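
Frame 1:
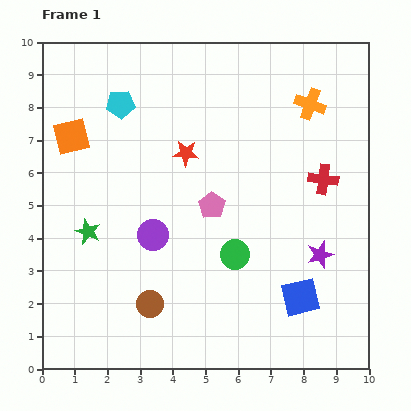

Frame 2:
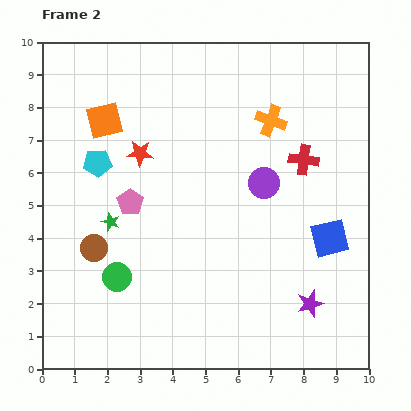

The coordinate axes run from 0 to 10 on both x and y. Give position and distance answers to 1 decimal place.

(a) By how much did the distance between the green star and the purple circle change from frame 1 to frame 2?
+2.9

Distance in frame 1: 2.0. Distance in frame 2: 4.9.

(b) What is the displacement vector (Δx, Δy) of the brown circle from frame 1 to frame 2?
(-1.7, 1.7)

The brown circle was at (3.3, 2.0) in frame 1 and (1.6, 3.7) in frame 2.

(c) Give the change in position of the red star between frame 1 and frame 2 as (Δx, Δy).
(-1.4, 0.0)

The red star was at (4.4, 6.6) in frame 1 and (3.0, 6.6) in frame 2.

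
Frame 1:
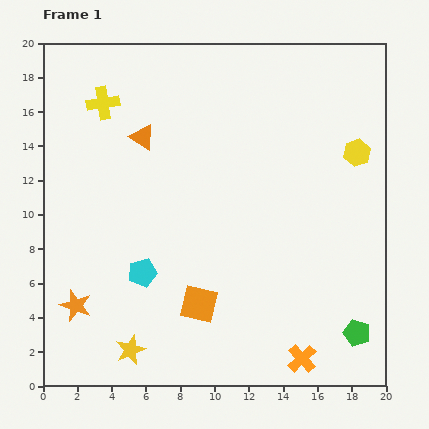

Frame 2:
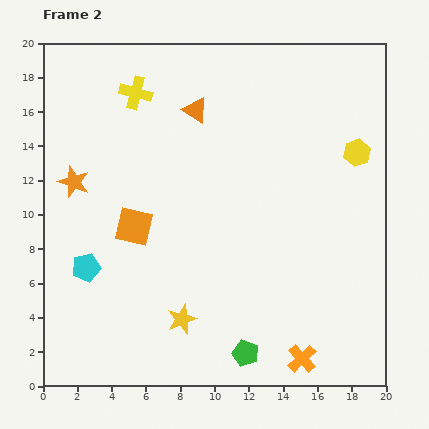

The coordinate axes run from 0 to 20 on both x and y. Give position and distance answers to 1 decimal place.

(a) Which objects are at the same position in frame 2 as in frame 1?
the yellow hexagon, the orange cross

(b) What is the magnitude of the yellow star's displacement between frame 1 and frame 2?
3.5

The yellow star moved from (5.1, 2.1) to (8.1, 3.9), a distance of √(3.0² + 1.8²) ≈ 3.5.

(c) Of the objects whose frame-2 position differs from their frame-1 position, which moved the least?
the yellow cross

(moved 2.0)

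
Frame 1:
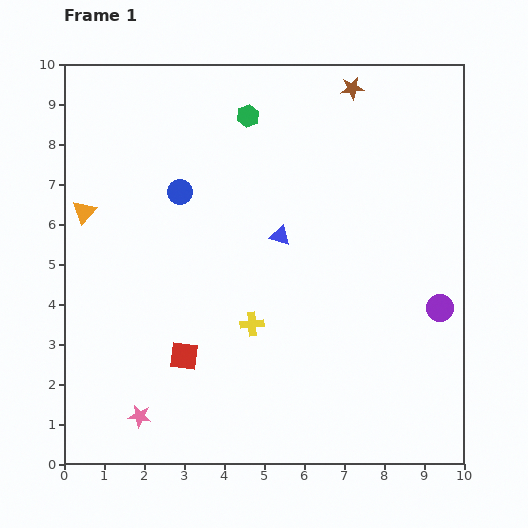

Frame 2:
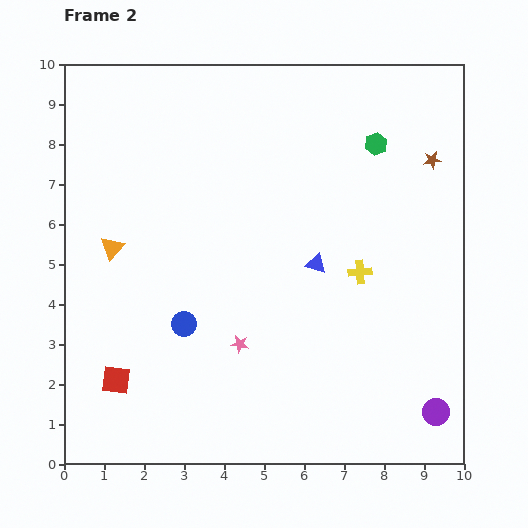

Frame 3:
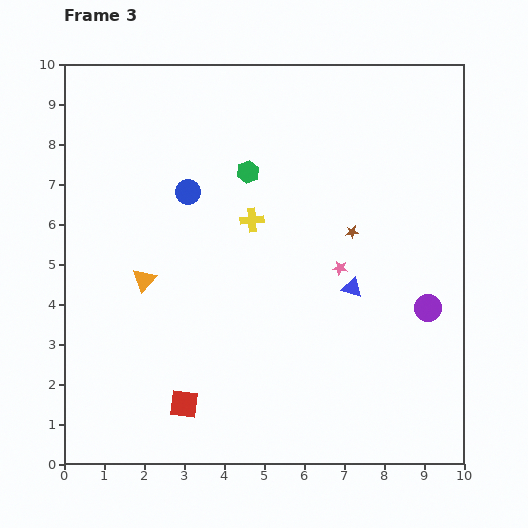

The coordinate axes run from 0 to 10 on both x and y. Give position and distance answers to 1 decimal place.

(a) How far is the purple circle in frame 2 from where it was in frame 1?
2.6

The purple circle moved from (9.4, 3.9) to (9.3, 1.3), a distance of √(0.1² + 2.6²) ≈ 2.6.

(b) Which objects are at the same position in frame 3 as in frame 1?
none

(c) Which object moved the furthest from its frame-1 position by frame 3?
the pink star

(moved 6.2; next 3.6)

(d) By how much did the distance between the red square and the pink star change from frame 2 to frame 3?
+2.0

Distance in frame 2: 3.2. Distance in frame 3: 5.2.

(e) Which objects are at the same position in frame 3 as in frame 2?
none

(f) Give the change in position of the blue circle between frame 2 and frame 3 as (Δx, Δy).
(0.1, 3.3)

The blue circle was at (3.0, 3.5) in frame 2 and (3.1, 6.8) in frame 3.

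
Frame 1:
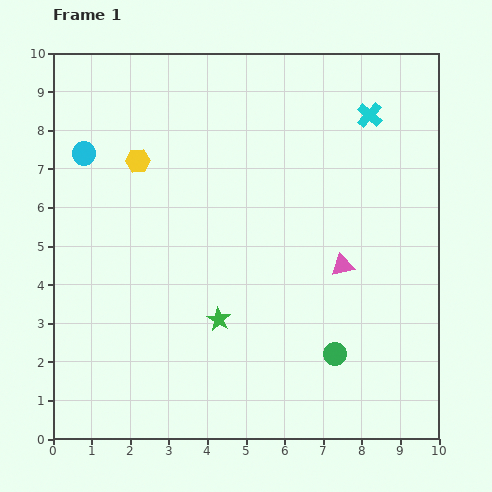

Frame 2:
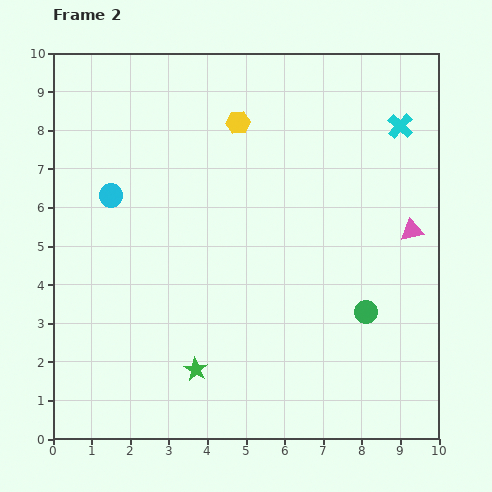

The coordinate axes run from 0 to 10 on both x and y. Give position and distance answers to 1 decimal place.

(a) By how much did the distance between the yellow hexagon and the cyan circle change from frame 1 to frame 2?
+2.4

Distance in frame 1: 1.4. Distance in frame 2: 3.8.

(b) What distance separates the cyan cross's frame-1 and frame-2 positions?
0.9

The cyan cross moved from (8.2, 8.4) to (9.0, 8.1), a distance of √(0.8² + 0.3²) ≈ 0.9.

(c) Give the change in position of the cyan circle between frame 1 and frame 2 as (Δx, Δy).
(0.7, -1.1)

The cyan circle was at (0.8, 7.4) in frame 1 and (1.5, 6.3) in frame 2.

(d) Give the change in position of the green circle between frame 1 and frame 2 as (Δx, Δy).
(0.8, 1.1)

The green circle was at (7.3, 2.2) in frame 1 and (8.1, 3.3) in frame 2.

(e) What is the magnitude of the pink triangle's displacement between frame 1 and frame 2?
2.0

The pink triangle moved from (7.5, 4.5) to (9.3, 5.4), a distance of √(1.8² + 0.9²) ≈ 2.0.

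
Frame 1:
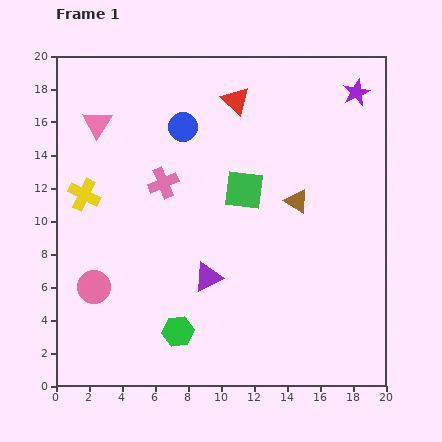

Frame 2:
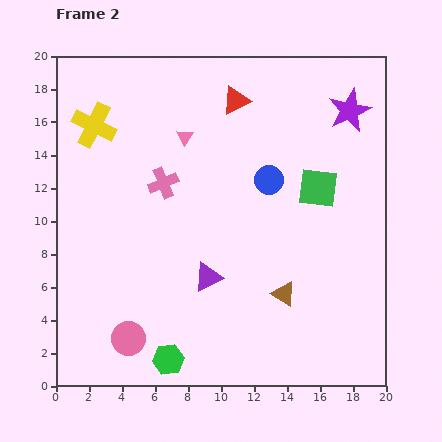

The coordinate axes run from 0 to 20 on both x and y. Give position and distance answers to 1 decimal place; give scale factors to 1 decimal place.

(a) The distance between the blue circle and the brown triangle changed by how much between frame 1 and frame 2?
-1.2

Distance in frame 1: 8.2. Distance in frame 2: 7.0.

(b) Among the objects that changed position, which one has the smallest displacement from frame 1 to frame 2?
the purple star

(moved 1.2)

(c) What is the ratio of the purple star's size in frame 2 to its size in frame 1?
1.6×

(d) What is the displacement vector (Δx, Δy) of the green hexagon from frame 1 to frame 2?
(-0.6, -1.7)

The green hexagon was at (7.4, 3.3) in frame 1 and (6.8, 1.6) in frame 2.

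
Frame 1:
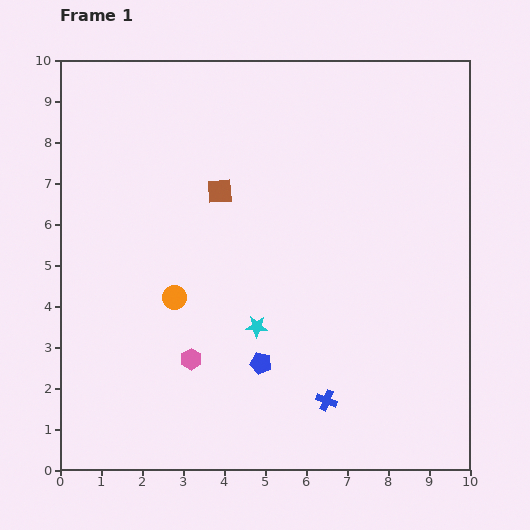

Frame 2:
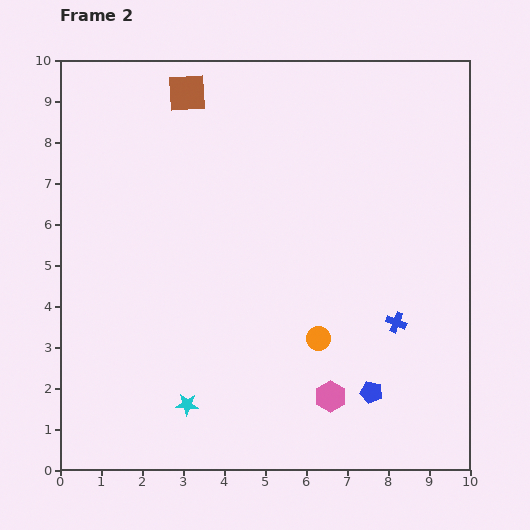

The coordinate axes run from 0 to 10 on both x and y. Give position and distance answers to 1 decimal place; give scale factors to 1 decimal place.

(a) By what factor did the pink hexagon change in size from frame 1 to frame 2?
1.4×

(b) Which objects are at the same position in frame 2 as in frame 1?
none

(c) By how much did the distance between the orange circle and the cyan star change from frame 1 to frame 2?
+1.5

Distance in frame 1: 2.1. Distance in frame 2: 3.6.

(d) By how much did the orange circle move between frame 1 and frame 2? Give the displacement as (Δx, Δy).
(3.5, -1.0)

The orange circle was at (2.8, 4.2) in frame 1 and (6.3, 3.2) in frame 2.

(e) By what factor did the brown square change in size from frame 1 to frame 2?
1.6×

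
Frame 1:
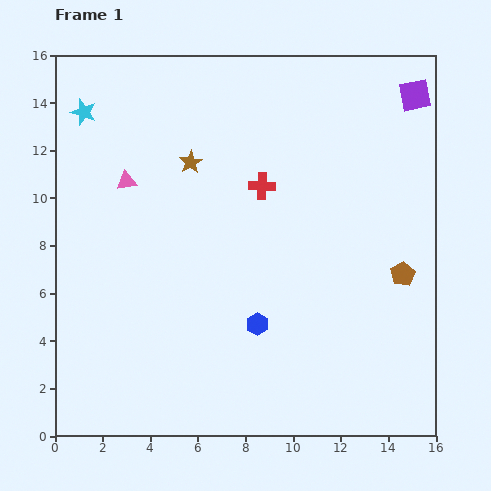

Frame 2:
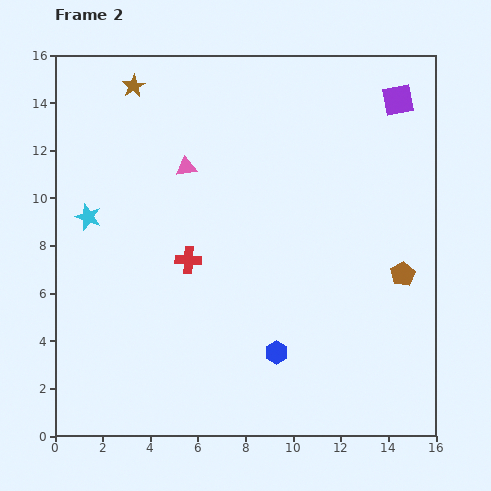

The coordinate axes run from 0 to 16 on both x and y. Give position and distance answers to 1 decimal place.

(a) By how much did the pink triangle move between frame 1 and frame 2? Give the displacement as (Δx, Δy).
(2.5, 0.6)

The pink triangle was at (3.0, 10.7) in frame 1 and (5.5, 11.3) in frame 2.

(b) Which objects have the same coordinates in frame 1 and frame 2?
the brown pentagon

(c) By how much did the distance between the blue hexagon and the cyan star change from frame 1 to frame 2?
-1.8

Distance in frame 1: 11.5. Distance in frame 2: 9.7.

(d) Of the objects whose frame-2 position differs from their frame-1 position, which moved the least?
the purple square

(moved 0.7)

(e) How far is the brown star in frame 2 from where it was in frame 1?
4.0

The brown star moved from (5.7, 11.5) to (3.3, 14.7), a distance of √(2.4² + 3.2²) ≈ 4.0.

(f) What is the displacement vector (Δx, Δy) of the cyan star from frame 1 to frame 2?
(0.2, -4.4)

The cyan star was at (1.2, 13.6) in frame 1 and (1.4, 9.2) in frame 2.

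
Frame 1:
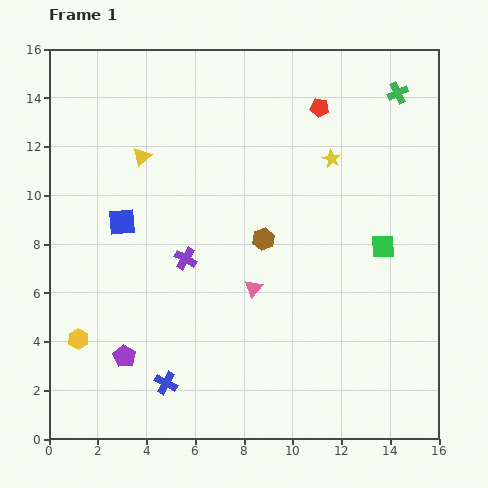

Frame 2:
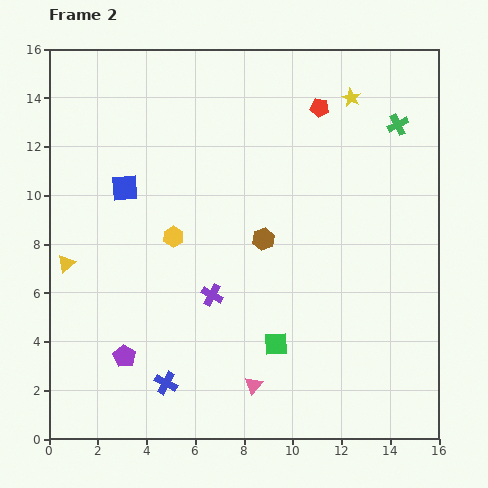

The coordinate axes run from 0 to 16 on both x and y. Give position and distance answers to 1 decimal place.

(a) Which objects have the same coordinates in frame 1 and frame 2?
the purple pentagon, the red pentagon, the blue cross, the brown hexagon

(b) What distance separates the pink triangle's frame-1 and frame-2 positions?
4.0

The pink triangle moved from (8.4, 6.2) to (8.4, 2.2), a distance of √(0.0² + 4.0²) ≈ 4.0.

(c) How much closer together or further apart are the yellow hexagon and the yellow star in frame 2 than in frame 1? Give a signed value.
-3.5

Distance in frame 1: 12.8. Distance in frame 2: 9.3.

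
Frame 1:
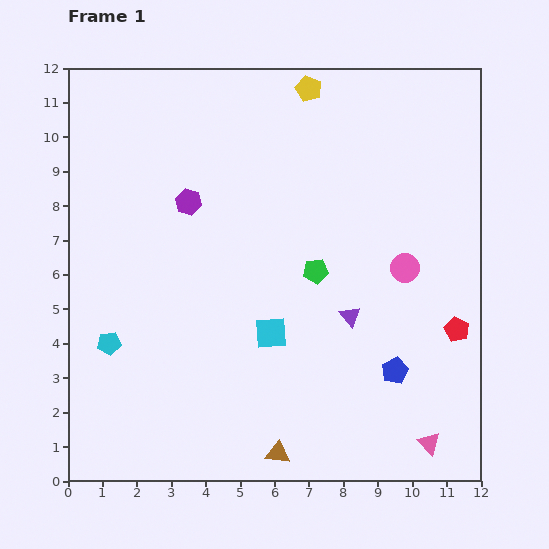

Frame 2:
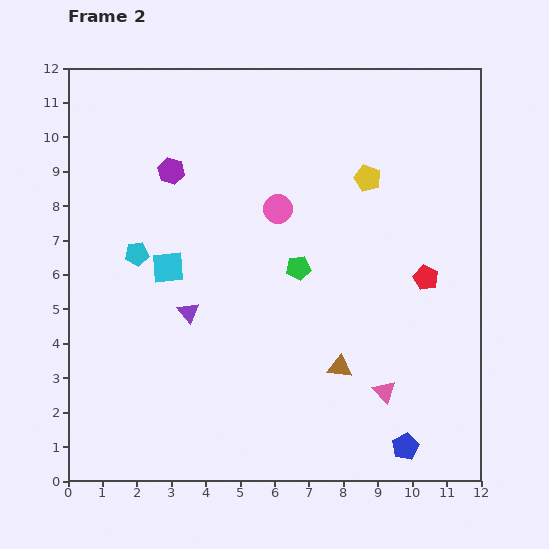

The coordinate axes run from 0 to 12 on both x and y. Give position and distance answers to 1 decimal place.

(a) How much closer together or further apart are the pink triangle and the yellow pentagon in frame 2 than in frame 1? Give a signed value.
-4.7

Distance in frame 1: 10.9. Distance in frame 2: 6.2.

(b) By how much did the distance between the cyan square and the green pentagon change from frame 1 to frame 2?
+1.6

Distance in frame 1: 2.2. Distance in frame 2: 3.8.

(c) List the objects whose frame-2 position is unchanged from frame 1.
none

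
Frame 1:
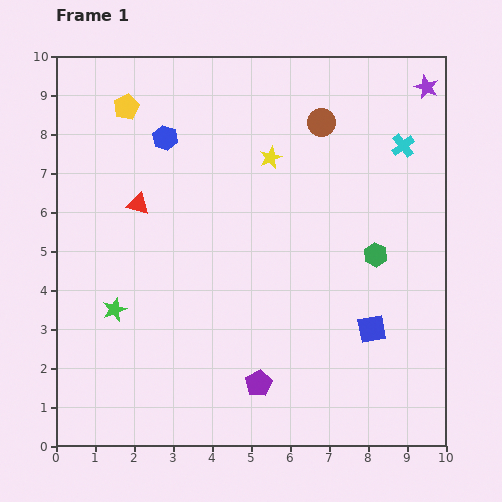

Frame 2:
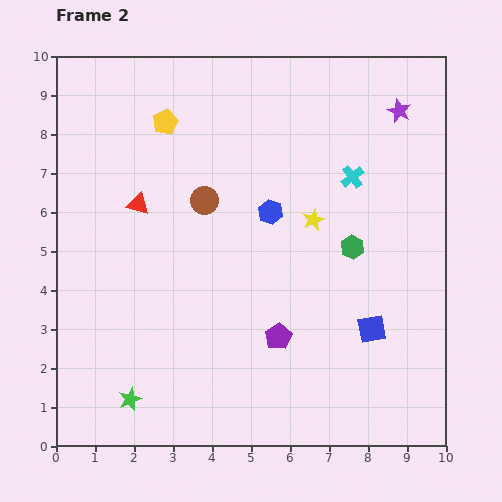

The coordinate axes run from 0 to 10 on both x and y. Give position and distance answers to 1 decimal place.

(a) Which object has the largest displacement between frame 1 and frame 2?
the brown circle

(moved 3.6; next 3.3)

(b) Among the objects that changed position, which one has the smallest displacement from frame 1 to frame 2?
the green hexagon

(moved 0.6)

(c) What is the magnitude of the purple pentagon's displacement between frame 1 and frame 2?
1.3

The purple pentagon moved from (5.2, 1.6) to (5.7, 2.8), a distance of √(0.5² + 1.2²) ≈ 1.3.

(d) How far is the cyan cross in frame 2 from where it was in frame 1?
1.5

The cyan cross moved from (8.9, 7.7) to (7.6, 6.9), a distance of √(1.3² + 0.8²) ≈ 1.5.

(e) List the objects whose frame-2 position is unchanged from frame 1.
the blue square, the red triangle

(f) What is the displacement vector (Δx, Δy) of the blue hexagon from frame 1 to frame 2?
(2.7, -1.9)

The blue hexagon was at (2.8, 7.9) in frame 1 and (5.5, 6.0) in frame 2.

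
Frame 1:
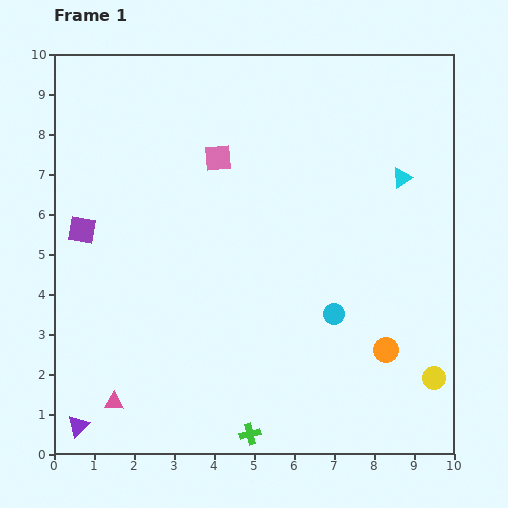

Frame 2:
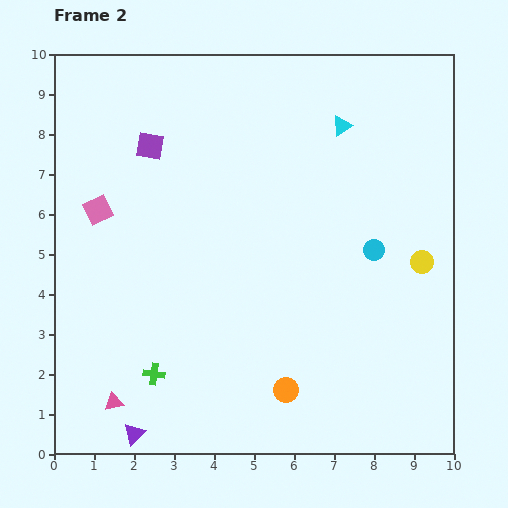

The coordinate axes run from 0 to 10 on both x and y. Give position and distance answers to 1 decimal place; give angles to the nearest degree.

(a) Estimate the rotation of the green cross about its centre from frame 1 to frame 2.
20° clockwise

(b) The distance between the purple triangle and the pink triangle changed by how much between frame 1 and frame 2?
-0.2

Distance in frame 1: 1.1. Distance in frame 2: 0.9.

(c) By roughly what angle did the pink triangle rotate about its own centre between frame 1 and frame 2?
16° counter-clockwise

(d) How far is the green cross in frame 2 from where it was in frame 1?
2.8

The green cross moved from (4.9, 0.5) to (2.5, 2.0), a distance of √(2.4² + 1.5²) ≈ 2.8.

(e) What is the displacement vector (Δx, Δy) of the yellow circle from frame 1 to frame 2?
(-0.3, 2.9)

The yellow circle was at (9.5, 1.9) in frame 1 and (9.2, 4.8) in frame 2.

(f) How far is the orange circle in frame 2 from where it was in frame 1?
2.7

The orange circle moved from (8.3, 2.6) to (5.8, 1.6), a distance of √(2.5² + 1.0²) ≈ 2.7.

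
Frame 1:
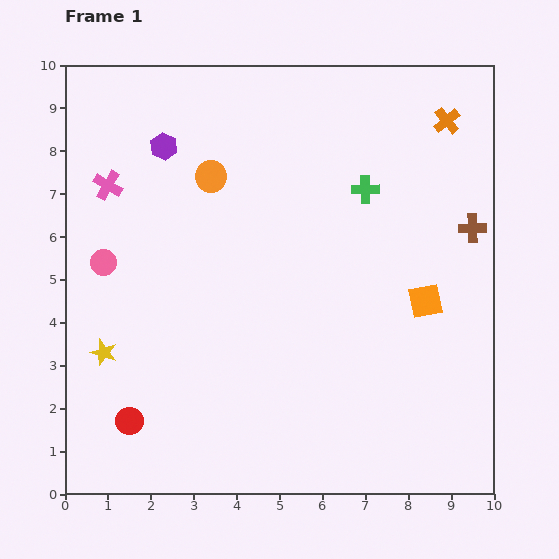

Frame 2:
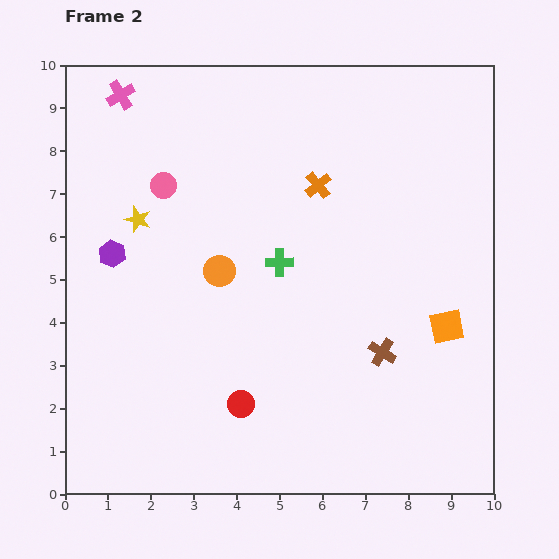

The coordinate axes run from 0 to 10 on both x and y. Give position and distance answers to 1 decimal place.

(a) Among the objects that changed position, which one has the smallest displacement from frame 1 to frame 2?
the orange square

(moved 0.8)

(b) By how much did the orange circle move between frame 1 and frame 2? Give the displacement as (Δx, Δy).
(0.2, -2.2)

The orange circle was at (3.4, 7.4) in frame 1 and (3.6, 5.2) in frame 2.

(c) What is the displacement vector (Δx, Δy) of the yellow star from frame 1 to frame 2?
(0.8, 3.1)

The yellow star was at (0.9, 3.3) in frame 1 and (1.7, 6.4) in frame 2.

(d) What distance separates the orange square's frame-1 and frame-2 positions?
0.8

The orange square moved from (8.4, 4.5) to (8.9, 3.9), a distance of √(0.5² + 0.6²) ≈ 0.8.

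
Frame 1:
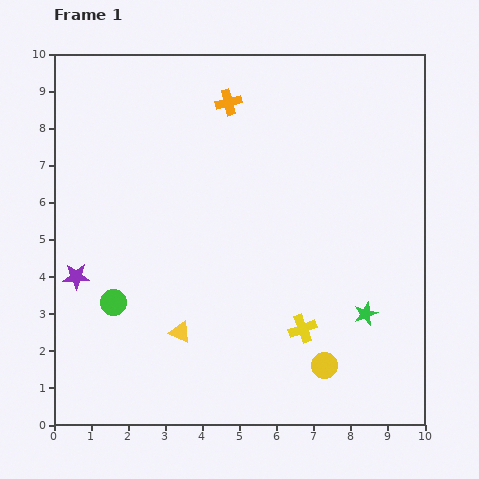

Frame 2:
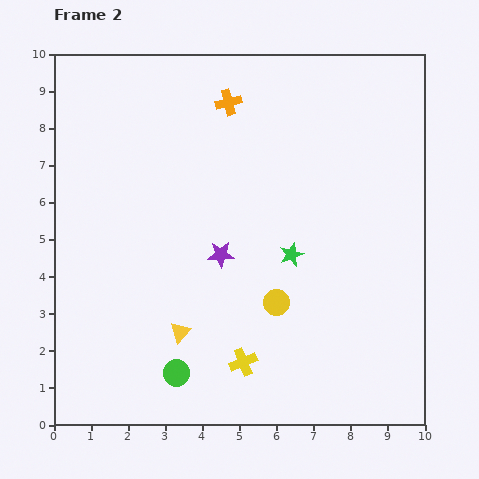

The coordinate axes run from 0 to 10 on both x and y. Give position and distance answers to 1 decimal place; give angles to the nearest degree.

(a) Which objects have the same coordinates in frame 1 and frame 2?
the orange cross, the yellow triangle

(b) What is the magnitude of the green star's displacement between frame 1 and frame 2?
2.6

The green star moved from (8.4, 3.0) to (6.4, 4.6), a distance of √(2.0² + 1.6²) ≈ 2.6.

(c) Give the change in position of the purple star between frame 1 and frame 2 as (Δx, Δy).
(3.9, 0.6)

The purple star was at (0.6, 4.0) in frame 1 and (4.5, 4.6) in frame 2.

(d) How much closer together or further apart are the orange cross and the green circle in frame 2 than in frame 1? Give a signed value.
+1.2

Distance in frame 1: 6.2. Distance in frame 2: 7.4.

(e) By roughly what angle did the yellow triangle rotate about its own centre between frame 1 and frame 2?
48° clockwise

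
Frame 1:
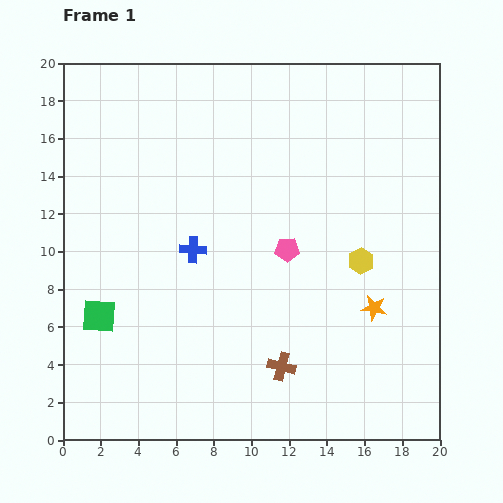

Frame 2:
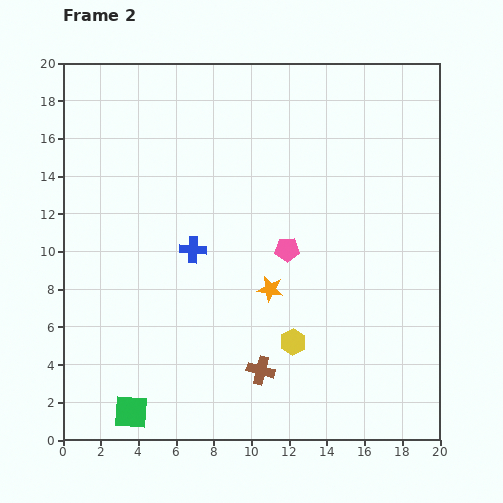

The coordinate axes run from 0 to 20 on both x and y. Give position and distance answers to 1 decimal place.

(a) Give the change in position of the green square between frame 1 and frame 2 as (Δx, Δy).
(1.7, -5.1)

The green square was at (1.9, 6.6) in frame 1 and (3.6, 1.5) in frame 2.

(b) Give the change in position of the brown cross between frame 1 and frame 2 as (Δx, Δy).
(-1.1, -0.2)

The brown cross was at (11.6, 3.9) in frame 1 and (10.5, 3.7) in frame 2.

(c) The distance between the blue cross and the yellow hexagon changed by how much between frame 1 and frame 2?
-1.7

Distance in frame 1: 8.9. Distance in frame 2: 7.2.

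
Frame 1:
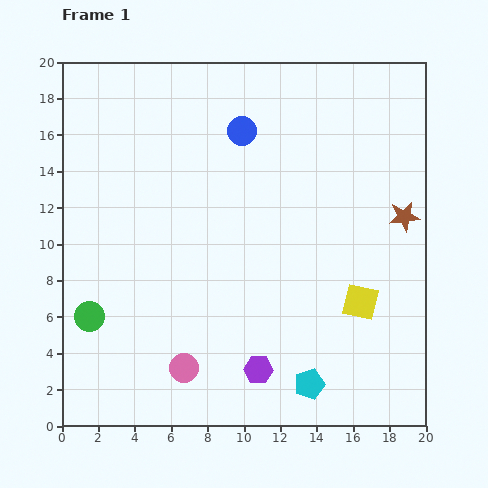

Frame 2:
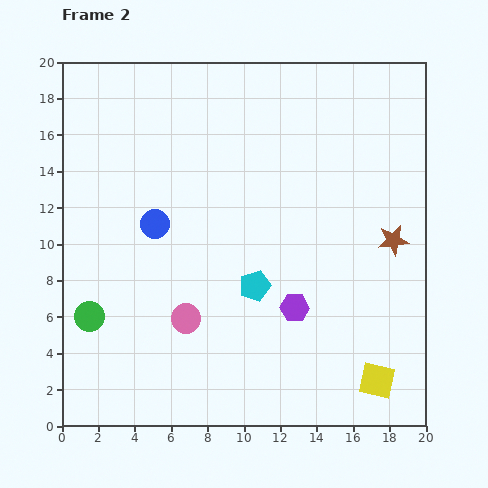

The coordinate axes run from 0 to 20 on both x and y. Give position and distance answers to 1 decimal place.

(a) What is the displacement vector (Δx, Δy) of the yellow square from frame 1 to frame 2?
(0.9, -4.3)

The yellow square was at (16.4, 6.8) in frame 1 and (17.3, 2.5) in frame 2.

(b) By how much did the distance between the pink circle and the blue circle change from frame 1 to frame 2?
-7.9

Distance in frame 1: 13.4. Distance in frame 2: 5.5.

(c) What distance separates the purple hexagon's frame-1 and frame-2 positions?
3.9

The purple hexagon moved from (10.8, 3.1) to (12.8, 6.5), a distance of √(2.0² + 3.4²) ≈ 3.9.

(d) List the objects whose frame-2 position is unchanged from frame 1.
the green circle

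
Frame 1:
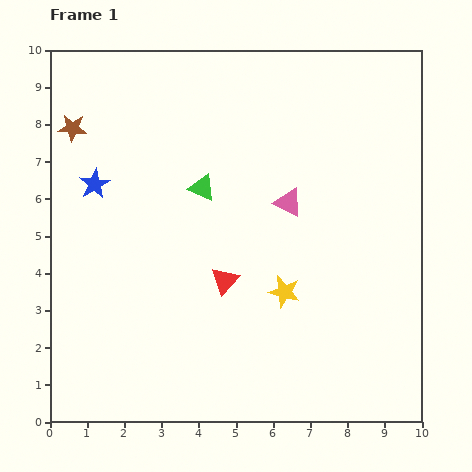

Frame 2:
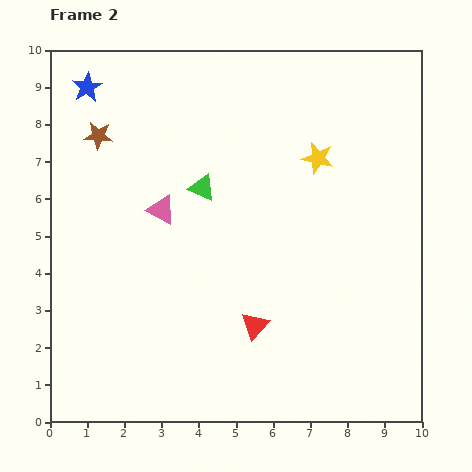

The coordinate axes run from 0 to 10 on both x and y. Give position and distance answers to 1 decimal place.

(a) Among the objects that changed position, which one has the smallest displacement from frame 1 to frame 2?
the brown star

(moved 0.7)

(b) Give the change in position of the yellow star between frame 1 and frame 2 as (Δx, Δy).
(0.9, 3.6)

The yellow star was at (6.3, 3.5) in frame 1 and (7.2, 7.1) in frame 2.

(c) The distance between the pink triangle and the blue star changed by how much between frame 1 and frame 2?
-1.3

Distance in frame 1: 5.2. Distance in frame 2: 3.9.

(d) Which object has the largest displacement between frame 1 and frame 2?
the yellow star

(moved 3.7; next 3.4)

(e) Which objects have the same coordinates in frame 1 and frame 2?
the green triangle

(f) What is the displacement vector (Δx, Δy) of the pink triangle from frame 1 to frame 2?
(-3.4, -0.2)

The pink triangle was at (6.4, 5.9) in frame 1 and (3.0, 5.7) in frame 2.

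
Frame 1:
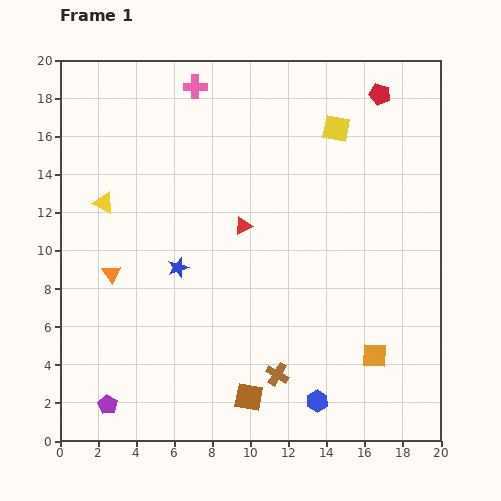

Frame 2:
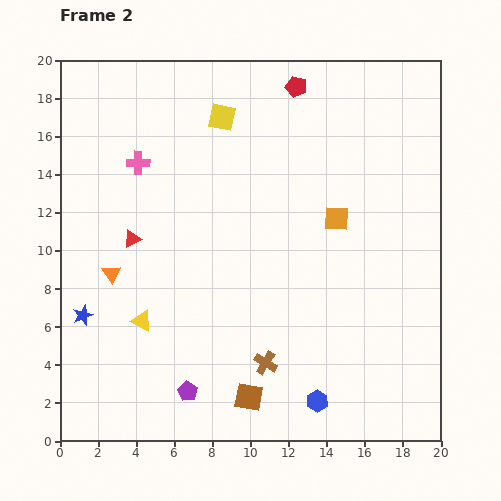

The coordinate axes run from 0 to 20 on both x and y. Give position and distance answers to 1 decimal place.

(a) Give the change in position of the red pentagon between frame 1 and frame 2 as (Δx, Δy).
(-4.4, 0.4)

The red pentagon was at (16.8, 18.2) in frame 1 and (12.4, 18.6) in frame 2.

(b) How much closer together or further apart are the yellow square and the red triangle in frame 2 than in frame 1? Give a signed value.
+0.8

Distance in frame 1: 7.1. Distance in frame 2: 7.9.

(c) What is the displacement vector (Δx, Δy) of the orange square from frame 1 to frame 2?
(-2.0, 7.2)

The orange square was at (16.5, 4.5) in frame 1 and (14.5, 11.7) in frame 2.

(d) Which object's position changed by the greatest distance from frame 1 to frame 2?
the orange square

(moved 7.5; next 6.5)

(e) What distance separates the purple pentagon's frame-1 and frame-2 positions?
4.3

The purple pentagon moved from (2.5, 1.9) to (6.7, 2.6), a distance of √(4.2² + 0.7²) ≈ 4.3.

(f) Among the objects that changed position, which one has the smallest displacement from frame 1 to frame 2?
the brown cross

(moved 0.8)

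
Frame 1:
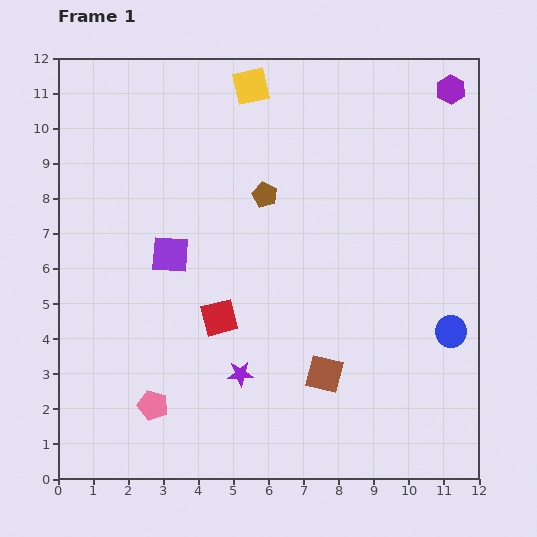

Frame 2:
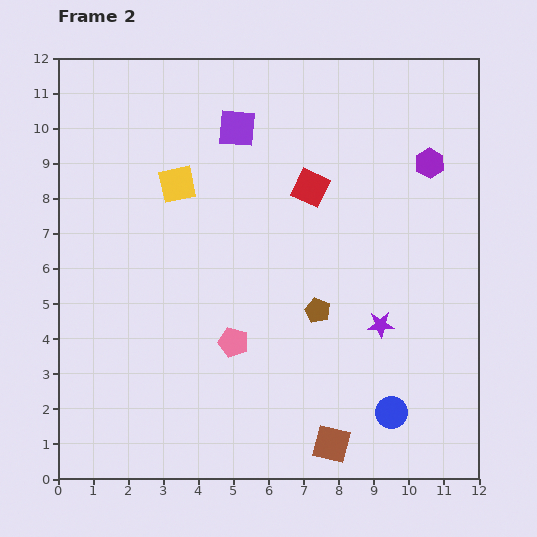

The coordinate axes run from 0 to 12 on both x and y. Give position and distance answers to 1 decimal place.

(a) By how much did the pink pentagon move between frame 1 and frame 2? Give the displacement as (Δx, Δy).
(2.3, 1.8)

The pink pentagon was at (2.7, 2.1) in frame 1 and (5.0, 3.9) in frame 2.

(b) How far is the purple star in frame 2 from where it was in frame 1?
4.2

The purple star moved from (5.2, 3.0) to (9.2, 4.4), a distance of √(4.0² + 1.4²) ≈ 4.2.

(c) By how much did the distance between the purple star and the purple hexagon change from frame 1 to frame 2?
-5.3

Distance in frame 1: 10.1. Distance in frame 2: 4.8.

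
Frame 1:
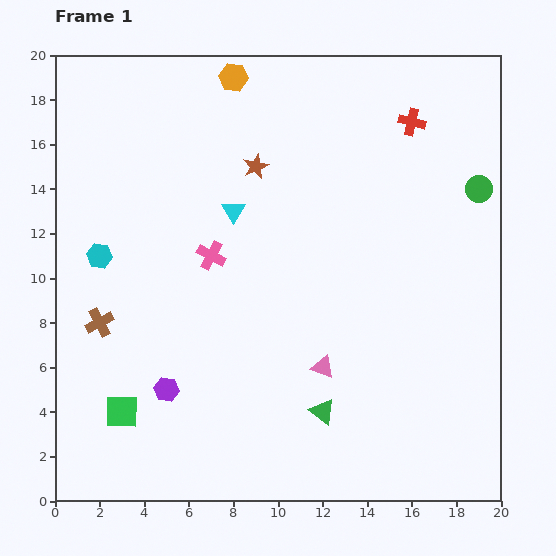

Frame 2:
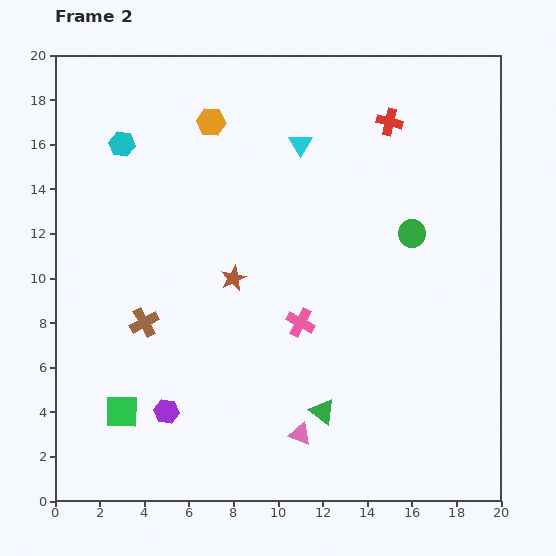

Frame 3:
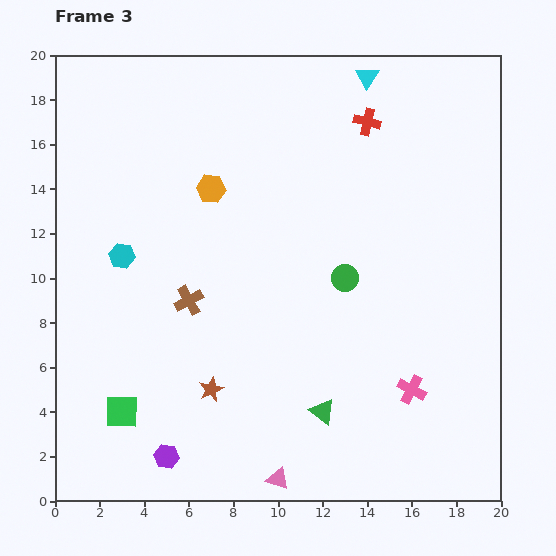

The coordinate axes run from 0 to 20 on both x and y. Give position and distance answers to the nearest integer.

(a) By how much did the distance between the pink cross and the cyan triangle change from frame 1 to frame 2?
+6

Distance in frame 1: 2. Distance in frame 2: 8.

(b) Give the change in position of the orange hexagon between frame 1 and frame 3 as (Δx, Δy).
(-1, -5)

The orange hexagon was at (8, 19) in frame 1 and (7, 14) in frame 3.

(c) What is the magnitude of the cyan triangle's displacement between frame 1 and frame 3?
8

The cyan triangle moved from (8, 13) to (14, 19), a distance of √(6² + 6²) ≈ 8.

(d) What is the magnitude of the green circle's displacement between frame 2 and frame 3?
4

The green circle moved from (16, 12) to (13, 10), a distance of √(3² + 2²) ≈ 4.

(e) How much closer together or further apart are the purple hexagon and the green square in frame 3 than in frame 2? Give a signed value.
+1

Distance in frame 2: 2. Distance in frame 3: 3.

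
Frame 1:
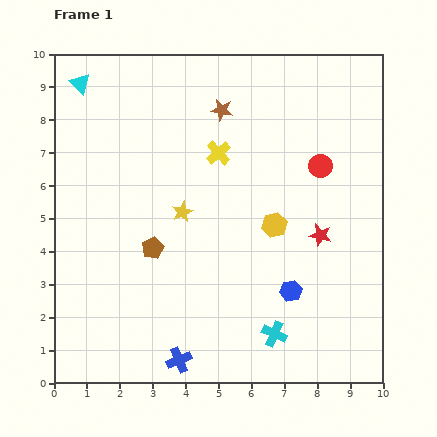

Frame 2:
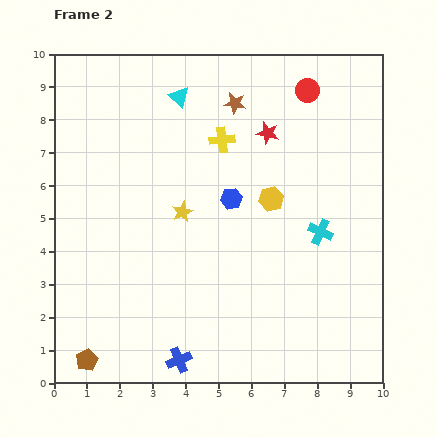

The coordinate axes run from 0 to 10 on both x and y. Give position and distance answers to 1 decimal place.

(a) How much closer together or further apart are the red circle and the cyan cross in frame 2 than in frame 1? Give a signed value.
-1.0

Distance in frame 1: 5.3. Distance in frame 2: 4.3.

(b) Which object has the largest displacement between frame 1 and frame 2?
the brown pentagon

(moved 3.9; next 3.5)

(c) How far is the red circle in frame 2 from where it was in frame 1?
2.3

The red circle moved from (8.1, 6.6) to (7.7, 8.9), a distance of √(0.4² + 2.3²) ≈ 2.3.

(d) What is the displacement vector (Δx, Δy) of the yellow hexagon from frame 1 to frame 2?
(-0.1, 0.8)

The yellow hexagon was at (6.7, 4.8) in frame 1 and (6.6, 5.6) in frame 2.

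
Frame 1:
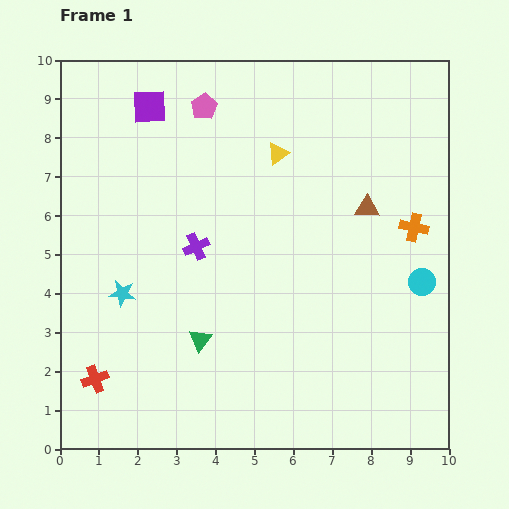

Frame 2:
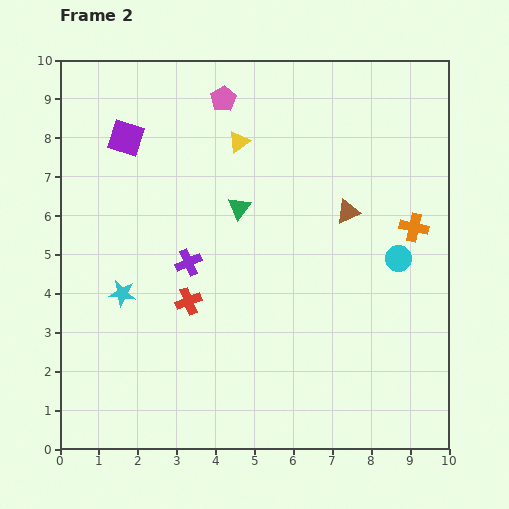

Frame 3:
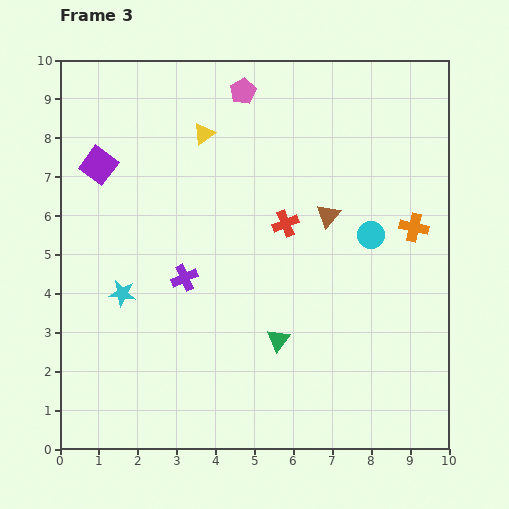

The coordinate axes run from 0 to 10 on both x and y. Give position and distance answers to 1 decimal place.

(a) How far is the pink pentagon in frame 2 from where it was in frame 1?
0.5

The pink pentagon moved from (3.7, 8.8) to (4.2, 9.0), a distance of √(0.5² + 0.2²) ≈ 0.5.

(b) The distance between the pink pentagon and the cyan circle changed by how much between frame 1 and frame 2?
-1.1

Distance in frame 1: 7.2. Distance in frame 2: 6.1.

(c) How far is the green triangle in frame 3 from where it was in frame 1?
2.0

The green triangle moved from (3.6, 2.8) to (5.6, 2.8), a distance of √(2.0² + 0.0²) ≈ 2.0.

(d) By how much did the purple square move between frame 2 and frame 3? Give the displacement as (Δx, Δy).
(-0.7, -0.7)

The purple square was at (1.7, 8.0) in frame 2 and (1.0, 7.3) in frame 3.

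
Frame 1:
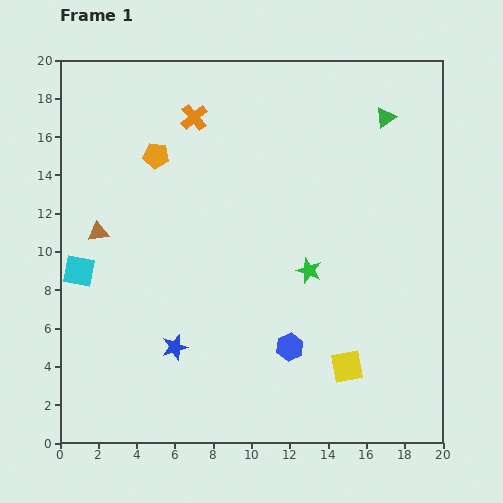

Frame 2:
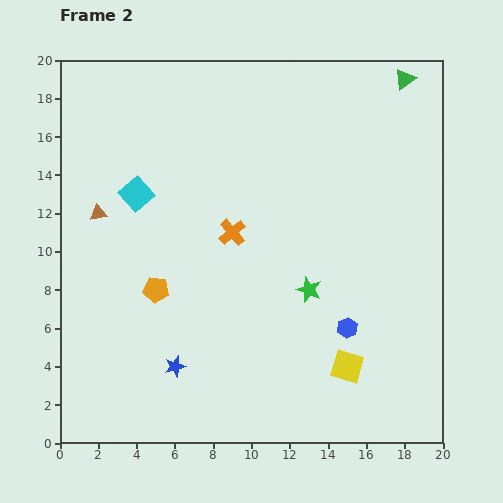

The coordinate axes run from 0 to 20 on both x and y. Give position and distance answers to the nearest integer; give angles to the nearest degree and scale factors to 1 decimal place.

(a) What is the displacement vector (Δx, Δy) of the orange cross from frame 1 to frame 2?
(2, -6)

The orange cross was at (7, 17) in frame 1 and (9, 11) in frame 2.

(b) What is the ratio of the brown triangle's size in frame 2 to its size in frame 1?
0.8×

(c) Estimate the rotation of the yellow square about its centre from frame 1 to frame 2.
28° clockwise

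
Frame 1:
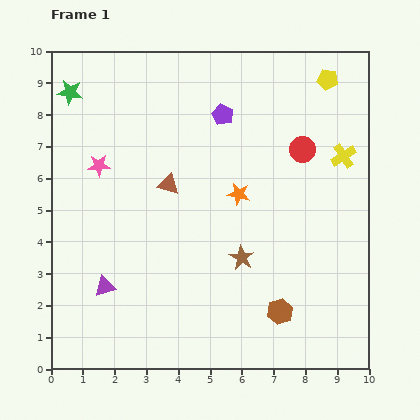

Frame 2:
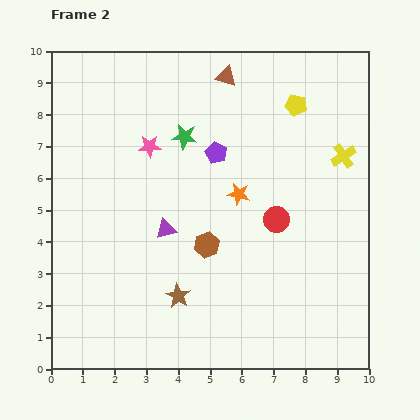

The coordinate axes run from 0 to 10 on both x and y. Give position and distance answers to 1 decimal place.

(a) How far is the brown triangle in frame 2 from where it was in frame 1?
3.8

The brown triangle moved from (3.7, 5.8) to (5.5, 9.2), a distance of √(1.8² + 3.4²) ≈ 3.8.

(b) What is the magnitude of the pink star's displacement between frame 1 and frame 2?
1.7

The pink star moved from (1.5, 6.4) to (3.1, 7.0), a distance of √(1.6² + 0.6²) ≈ 1.7.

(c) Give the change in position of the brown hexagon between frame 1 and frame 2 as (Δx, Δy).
(-2.3, 2.1)

The brown hexagon was at (7.2, 1.8) in frame 1 and (4.9, 3.9) in frame 2.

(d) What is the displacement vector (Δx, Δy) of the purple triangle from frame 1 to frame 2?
(1.9, 1.8)

The purple triangle was at (1.7, 2.6) in frame 1 and (3.6, 4.4) in frame 2.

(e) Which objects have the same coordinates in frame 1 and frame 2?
the orange star, the yellow cross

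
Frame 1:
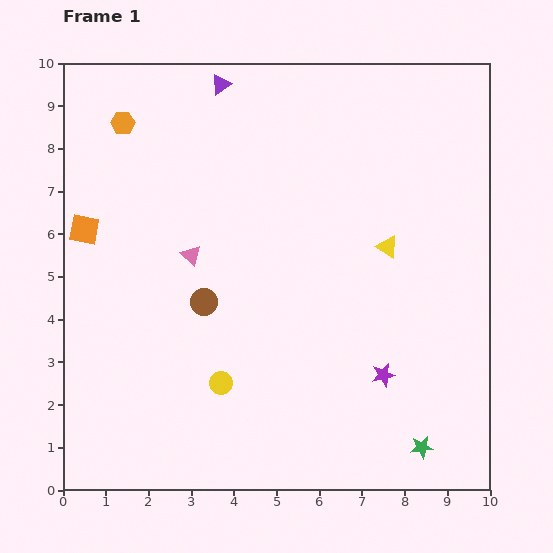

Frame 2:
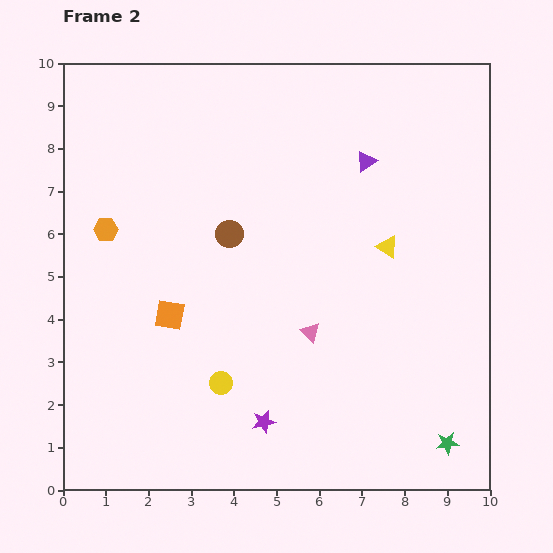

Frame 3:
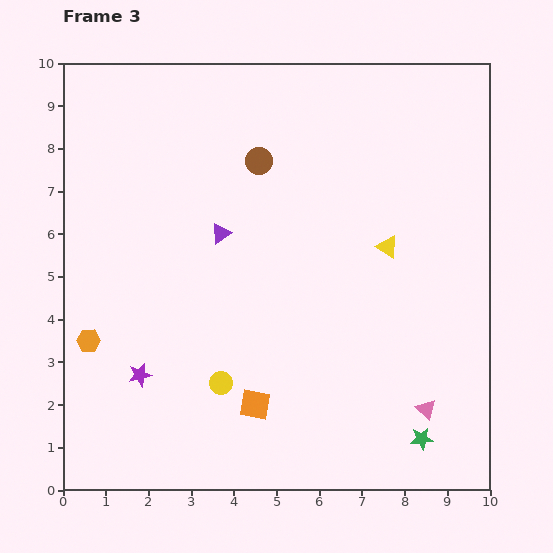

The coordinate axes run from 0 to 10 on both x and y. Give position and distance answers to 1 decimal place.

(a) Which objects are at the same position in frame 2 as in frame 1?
the yellow triangle, the yellow circle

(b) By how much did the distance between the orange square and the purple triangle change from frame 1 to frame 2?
+1.1

Distance in frame 1: 4.7. Distance in frame 2: 5.8.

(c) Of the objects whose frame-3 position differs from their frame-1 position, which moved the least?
the green star

(moved 0.2)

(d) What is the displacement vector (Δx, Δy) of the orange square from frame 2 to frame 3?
(2.0, -2.1)

The orange square was at (2.5, 4.1) in frame 2 and (4.5, 2.0) in frame 3.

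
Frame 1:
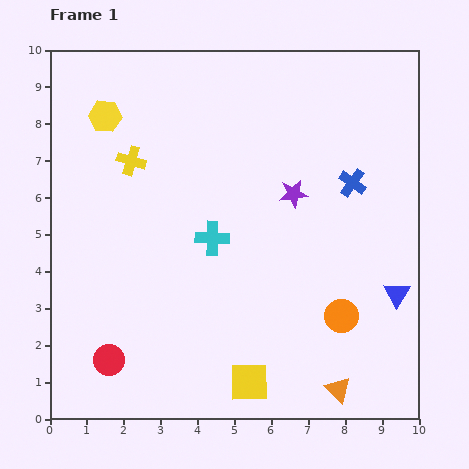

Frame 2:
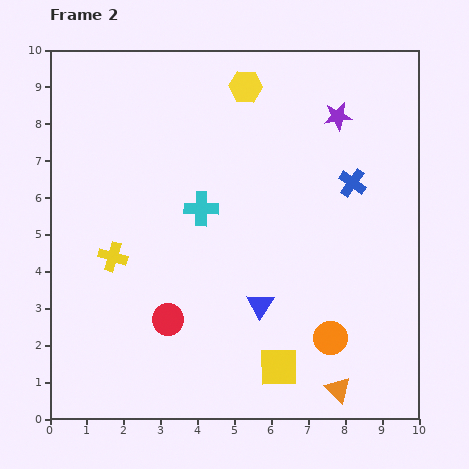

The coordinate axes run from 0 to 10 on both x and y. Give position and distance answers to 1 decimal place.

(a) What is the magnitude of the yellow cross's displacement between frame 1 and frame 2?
2.6

The yellow cross moved from (2.2, 7.0) to (1.7, 4.4), a distance of √(0.5² + 2.6²) ≈ 2.6.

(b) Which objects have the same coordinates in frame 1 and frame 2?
the blue cross, the orange triangle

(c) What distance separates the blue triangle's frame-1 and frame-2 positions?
3.7

The blue triangle moved from (9.4, 3.4) to (5.7, 3.1), a distance of √(3.7² + 0.3²) ≈ 3.7.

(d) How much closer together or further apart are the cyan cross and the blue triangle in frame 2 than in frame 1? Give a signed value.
-2.1

Distance in frame 1: 5.2. Distance in frame 2: 3.1.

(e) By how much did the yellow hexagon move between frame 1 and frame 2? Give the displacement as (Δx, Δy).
(3.8, 0.8)

The yellow hexagon was at (1.5, 8.2) in frame 1 and (5.3, 9.0) in frame 2.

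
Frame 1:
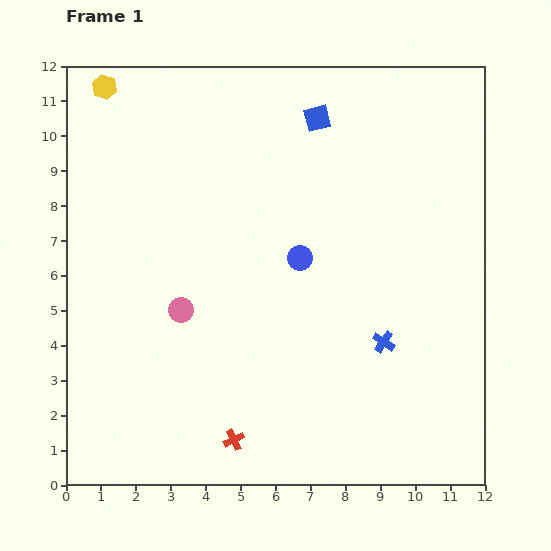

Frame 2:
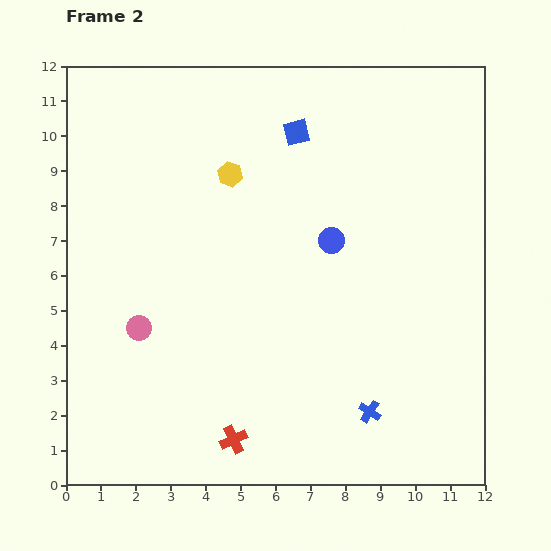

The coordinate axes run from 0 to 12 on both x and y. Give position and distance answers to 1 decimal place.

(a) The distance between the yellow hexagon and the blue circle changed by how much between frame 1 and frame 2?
-3.9

Distance in frame 1: 7.4. Distance in frame 2: 3.5.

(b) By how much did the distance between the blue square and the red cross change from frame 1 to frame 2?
-0.5

Distance in frame 1: 9.5. Distance in frame 2: 9.0.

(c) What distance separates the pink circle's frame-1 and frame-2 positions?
1.3

The pink circle moved from (3.3, 5.0) to (2.1, 4.5), a distance of √(1.2² + 0.5²) ≈ 1.3.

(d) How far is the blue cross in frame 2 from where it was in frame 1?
2.0

The blue cross moved from (9.1, 4.1) to (8.7, 2.1), a distance of √(0.4² + 2.0²) ≈ 2.0.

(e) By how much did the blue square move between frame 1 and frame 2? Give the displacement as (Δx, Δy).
(-0.6, -0.4)

The blue square was at (7.2, 10.5) in frame 1 and (6.6, 10.1) in frame 2.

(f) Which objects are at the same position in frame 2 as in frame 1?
the red cross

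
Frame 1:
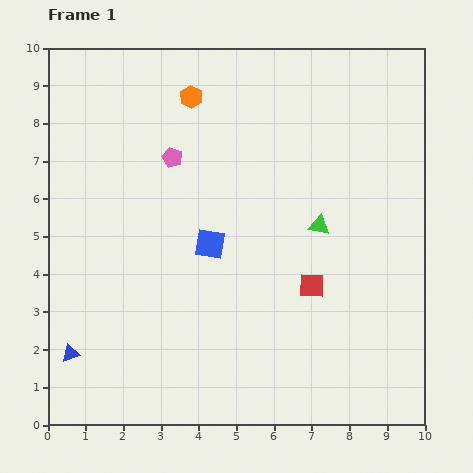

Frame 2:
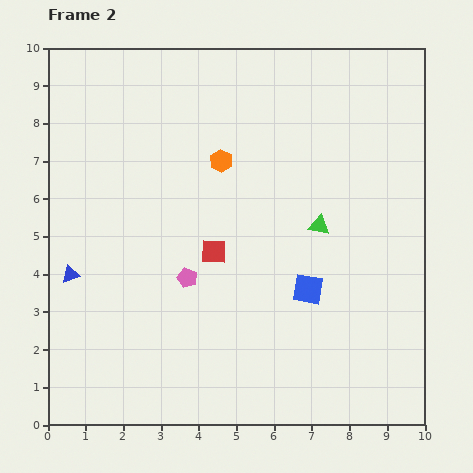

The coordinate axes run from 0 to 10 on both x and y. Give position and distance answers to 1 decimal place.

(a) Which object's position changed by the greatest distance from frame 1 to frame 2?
the pink pentagon

(moved 3.2; next 2.9)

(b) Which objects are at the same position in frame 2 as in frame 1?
the green triangle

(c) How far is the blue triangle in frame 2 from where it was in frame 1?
2.1

The blue triangle moved from (0.6, 1.9) to (0.6, 4.0), a distance of √(0.0² + 2.1²) ≈ 2.1.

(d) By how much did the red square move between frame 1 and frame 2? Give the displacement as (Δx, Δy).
(-2.6, 0.9)

The red square was at (7.0, 3.7) in frame 1 and (4.4, 4.6) in frame 2.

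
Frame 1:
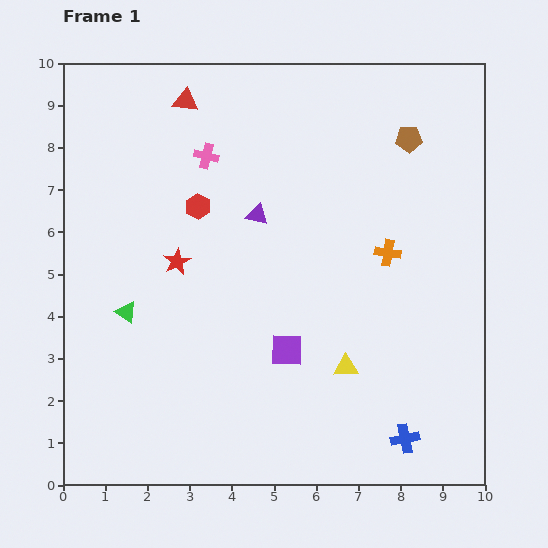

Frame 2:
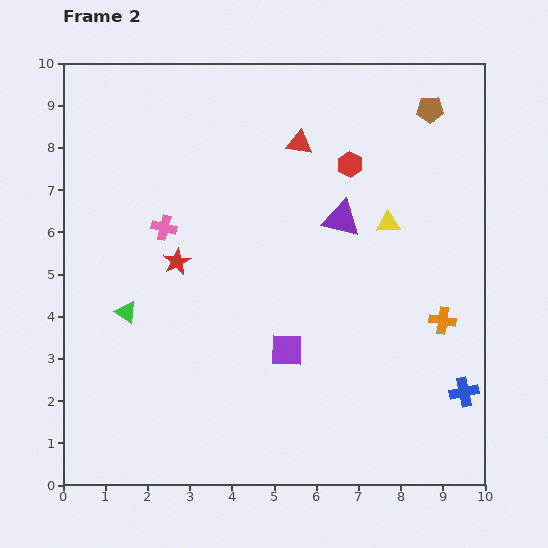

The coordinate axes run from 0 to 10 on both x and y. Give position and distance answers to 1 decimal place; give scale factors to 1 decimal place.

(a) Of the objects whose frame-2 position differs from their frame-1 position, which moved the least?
the brown pentagon

(moved 0.9)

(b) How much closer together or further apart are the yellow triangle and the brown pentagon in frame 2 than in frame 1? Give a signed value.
-2.7

Distance in frame 1: 5.6. Distance in frame 2: 2.9.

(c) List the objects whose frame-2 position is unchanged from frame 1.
the green triangle, the purple square, the red star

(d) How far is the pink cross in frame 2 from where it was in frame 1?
2.0

The pink cross moved from (3.4, 7.8) to (2.4, 6.1), a distance of √(1.0² + 1.7²) ≈ 2.0.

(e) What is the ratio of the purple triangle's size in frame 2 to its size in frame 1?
1.7×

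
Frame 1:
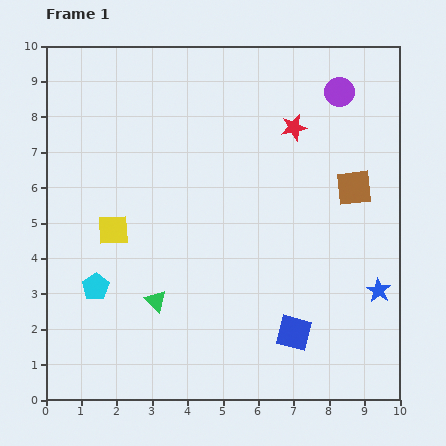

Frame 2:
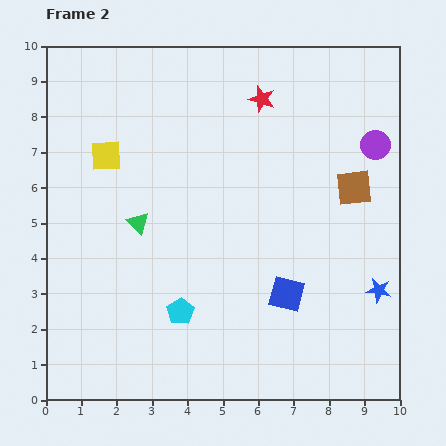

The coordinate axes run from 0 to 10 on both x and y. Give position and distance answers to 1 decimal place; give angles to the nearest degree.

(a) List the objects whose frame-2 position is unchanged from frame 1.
the blue star, the brown square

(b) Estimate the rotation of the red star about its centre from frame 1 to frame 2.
30° clockwise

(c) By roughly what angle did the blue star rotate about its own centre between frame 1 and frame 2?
23° counter-clockwise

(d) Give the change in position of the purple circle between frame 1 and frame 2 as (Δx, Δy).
(1.0, -1.5)

The purple circle was at (8.3, 8.7) in frame 1 and (9.3, 7.2) in frame 2.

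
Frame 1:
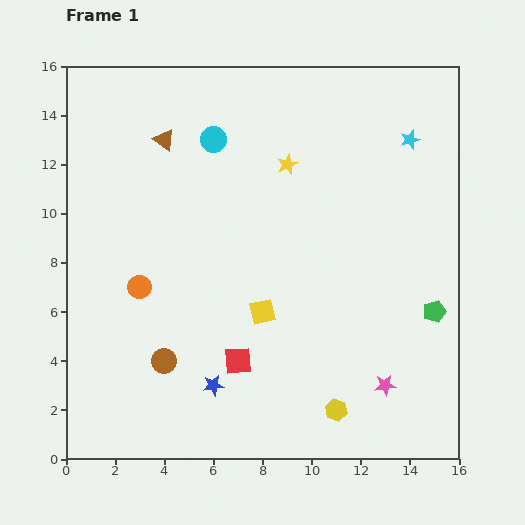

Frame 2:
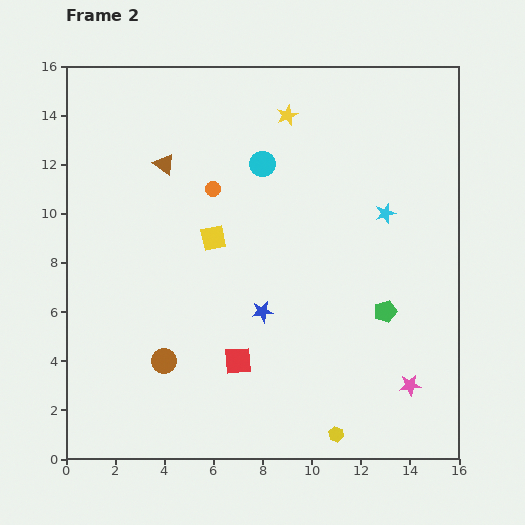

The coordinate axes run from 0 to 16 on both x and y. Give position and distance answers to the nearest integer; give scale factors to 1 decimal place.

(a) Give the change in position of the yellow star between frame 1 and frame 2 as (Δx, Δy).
(0, 2)

The yellow star was at (9, 12) in frame 1 and (9, 14) in frame 2.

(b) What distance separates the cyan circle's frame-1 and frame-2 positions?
2

The cyan circle moved from (6, 13) to (8, 12), a distance of √(2² + 1²) ≈ 2.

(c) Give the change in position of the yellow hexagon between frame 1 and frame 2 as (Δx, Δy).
(0, -1)

The yellow hexagon was at (11, 2) in frame 1 and (11, 1) in frame 2.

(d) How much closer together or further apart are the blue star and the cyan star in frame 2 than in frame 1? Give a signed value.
-7

Distance in frame 1: 13. Distance in frame 2: 6.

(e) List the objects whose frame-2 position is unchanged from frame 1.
the brown circle, the red square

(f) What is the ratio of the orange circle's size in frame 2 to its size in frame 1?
0.6×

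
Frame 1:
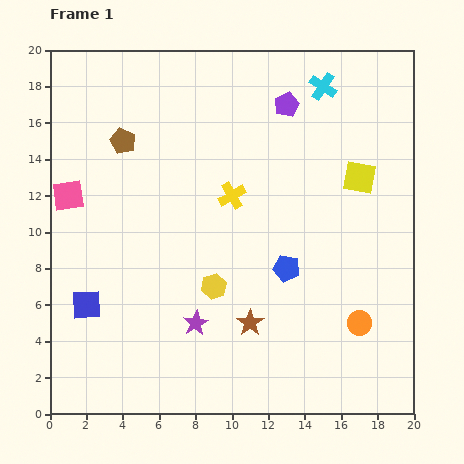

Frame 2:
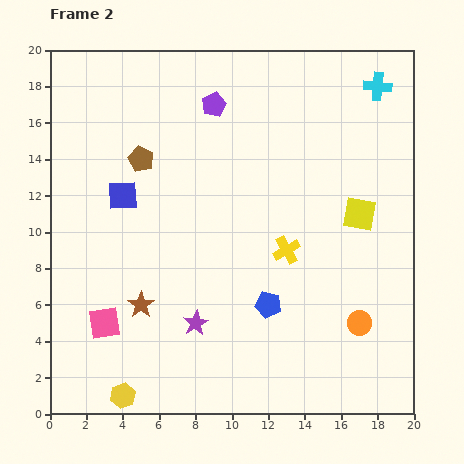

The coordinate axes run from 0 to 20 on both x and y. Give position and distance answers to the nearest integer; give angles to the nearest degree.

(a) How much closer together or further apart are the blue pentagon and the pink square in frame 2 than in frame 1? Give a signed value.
-4

Distance in frame 1: 13. Distance in frame 2: 9.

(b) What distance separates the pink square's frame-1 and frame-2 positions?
7

The pink square moved from (1, 12) to (3, 5), a distance of √(2² + 7²) ≈ 7.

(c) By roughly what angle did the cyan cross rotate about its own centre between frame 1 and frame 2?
28° counter-clockwise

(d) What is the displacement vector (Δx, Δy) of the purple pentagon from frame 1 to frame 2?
(-4, 0)

The purple pentagon was at (13, 17) in frame 1 and (9, 17) in frame 2.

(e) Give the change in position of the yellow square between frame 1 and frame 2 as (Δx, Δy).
(0, -2)

The yellow square was at (17, 13) in frame 1 and (17, 11) in frame 2.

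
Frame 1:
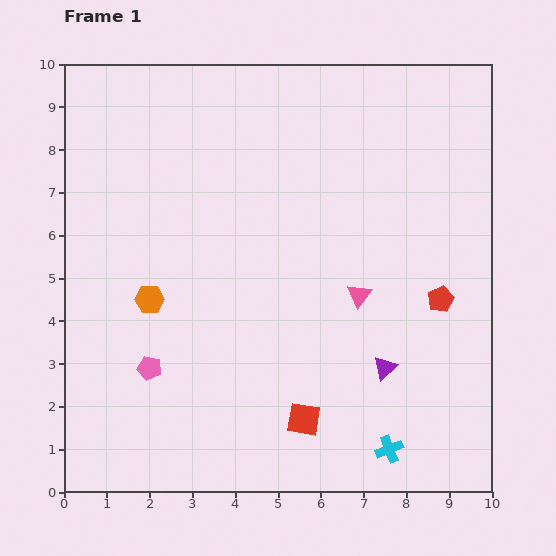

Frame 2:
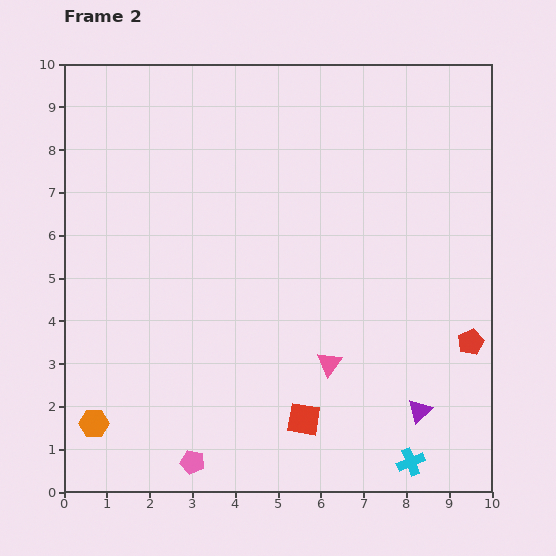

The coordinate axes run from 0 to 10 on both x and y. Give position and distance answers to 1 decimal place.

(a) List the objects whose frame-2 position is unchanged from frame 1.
the red square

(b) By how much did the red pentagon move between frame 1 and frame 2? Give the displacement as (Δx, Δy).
(0.7, -1.0)

The red pentagon was at (8.8, 4.5) in frame 1 and (9.5, 3.5) in frame 2.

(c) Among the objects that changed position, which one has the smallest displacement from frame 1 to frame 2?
the cyan cross

(moved 0.6)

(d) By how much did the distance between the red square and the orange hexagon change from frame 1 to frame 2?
+0.3

Distance in frame 1: 4.6. Distance in frame 2: 4.9.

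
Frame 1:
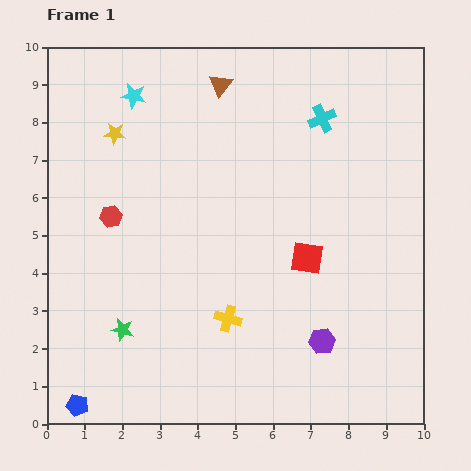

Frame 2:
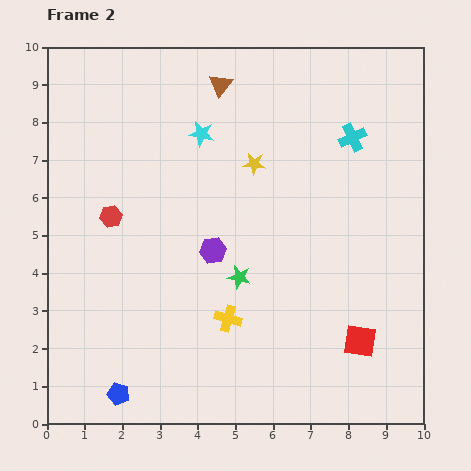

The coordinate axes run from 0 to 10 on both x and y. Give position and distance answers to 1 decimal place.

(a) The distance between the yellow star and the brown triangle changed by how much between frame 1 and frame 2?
-0.8

Distance in frame 1: 3.1. Distance in frame 2: 2.3.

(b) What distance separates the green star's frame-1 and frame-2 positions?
3.4

The green star moved from (2.0, 2.5) to (5.1, 3.9), a distance of √(3.1² + 1.4²) ≈ 3.4.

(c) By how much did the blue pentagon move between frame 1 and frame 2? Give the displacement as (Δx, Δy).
(1.1, 0.3)

The blue pentagon was at (0.8, 0.5) in frame 1 and (1.9, 0.8) in frame 2.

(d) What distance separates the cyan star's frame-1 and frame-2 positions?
2.1

The cyan star moved from (2.3, 8.7) to (4.1, 7.7), a distance of √(1.8² + 1.0²) ≈ 2.1.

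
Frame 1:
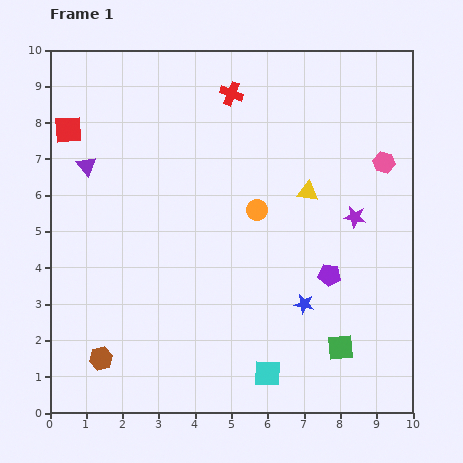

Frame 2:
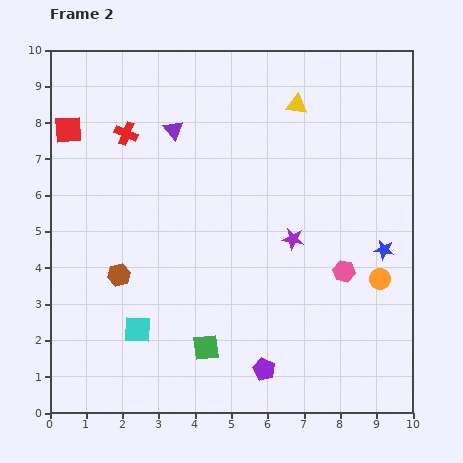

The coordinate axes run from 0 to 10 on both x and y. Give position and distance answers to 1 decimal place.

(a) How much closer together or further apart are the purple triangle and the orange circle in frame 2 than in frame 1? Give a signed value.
+2.1

Distance in frame 1: 4.9. Distance in frame 2: 7.0.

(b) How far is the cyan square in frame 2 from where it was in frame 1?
3.8

The cyan square moved from (6.0, 1.1) to (2.4, 2.3), a distance of √(3.6² + 1.2²) ≈ 3.8.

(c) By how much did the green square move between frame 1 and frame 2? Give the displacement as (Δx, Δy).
(-3.7, 0.0)

The green square was at (8.0, 1.8) in frame 1 and (4.3, 1.8) in frame 2.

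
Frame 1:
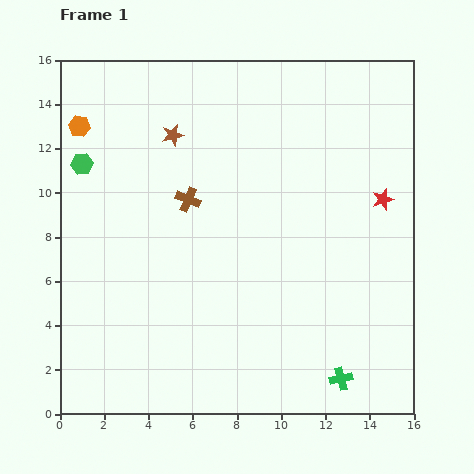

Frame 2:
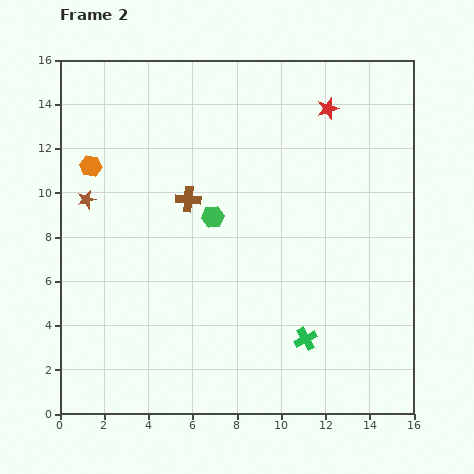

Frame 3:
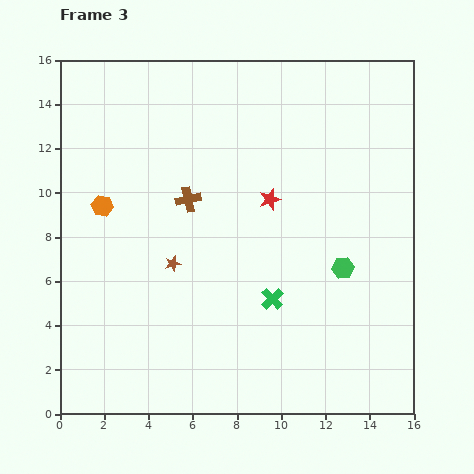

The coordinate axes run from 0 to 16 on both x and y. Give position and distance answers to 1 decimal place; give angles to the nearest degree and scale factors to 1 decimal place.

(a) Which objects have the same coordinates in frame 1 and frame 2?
the brown cross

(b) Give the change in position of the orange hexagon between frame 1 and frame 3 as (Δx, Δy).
(1.0, -3.6)

The orange hexagon was at (0.9, 13.0) in frame 1 and (1.9, 9.4) in frame 3.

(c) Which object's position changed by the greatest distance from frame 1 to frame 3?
the green hexagon

(moved 12.7; next 5.8)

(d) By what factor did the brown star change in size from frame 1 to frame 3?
0.7×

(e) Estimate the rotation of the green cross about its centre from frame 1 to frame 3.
31° counter-clockwise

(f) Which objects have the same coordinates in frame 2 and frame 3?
the brown cross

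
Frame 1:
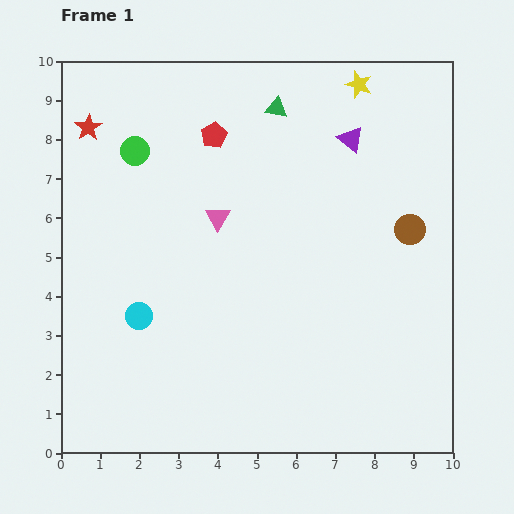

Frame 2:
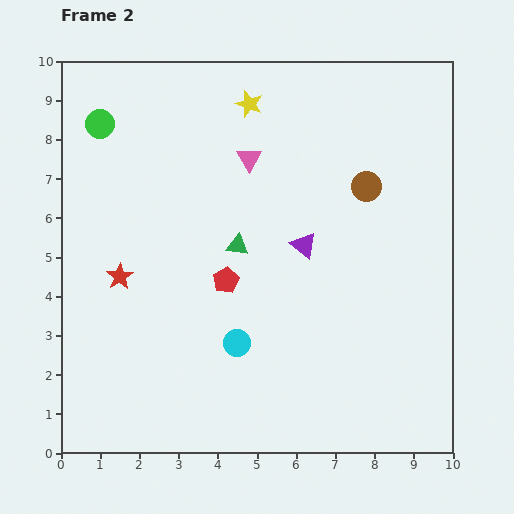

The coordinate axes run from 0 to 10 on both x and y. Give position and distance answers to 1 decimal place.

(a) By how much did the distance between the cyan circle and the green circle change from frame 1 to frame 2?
+2.4

Distance in frame 1: 4.2. Distance in frame 2: 6.6.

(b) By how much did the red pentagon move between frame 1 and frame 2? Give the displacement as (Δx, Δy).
(0.3, -3.7)

The red pentagon was at (3.9, 8.1) in frame 1 and (4.2, 4.4) in frame 2.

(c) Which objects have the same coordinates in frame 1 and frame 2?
none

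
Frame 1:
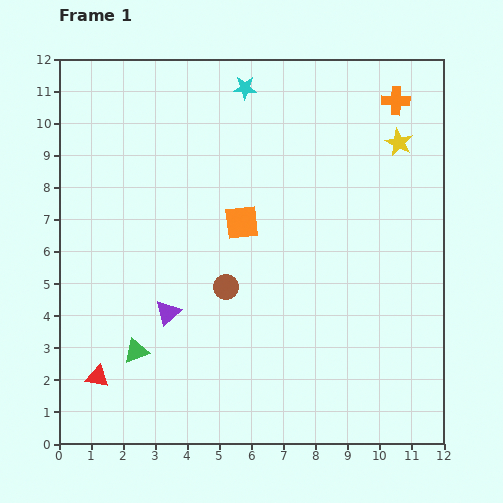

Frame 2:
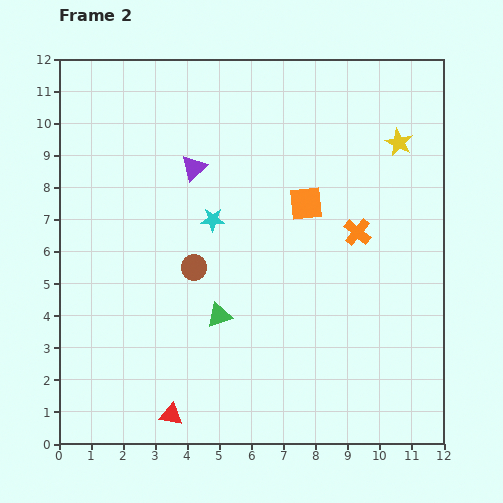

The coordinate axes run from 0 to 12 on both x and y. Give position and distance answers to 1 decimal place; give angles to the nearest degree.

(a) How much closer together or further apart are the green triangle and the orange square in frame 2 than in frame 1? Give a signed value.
-0.8

Distance in frame 1: 5.2. Distance in frame 2: 4.4.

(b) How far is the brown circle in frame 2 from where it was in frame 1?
1.2

The brown circle moved from (5.2, 4.9) to (4.2, 5.5), a distance of √(1.0² + 0.6²) ≈ 1.2.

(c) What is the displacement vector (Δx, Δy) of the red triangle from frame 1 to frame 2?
(2.3, -1.2)

The red triangle was at (1.2, 2.1) in frame 1 and (3.5, 0.9) in frame 2.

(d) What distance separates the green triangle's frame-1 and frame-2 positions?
2.8

The green triangle moved from (2.4, 2.9) to (5.0, 4.0), a distance of √(2.6² + 1.1²) ≈ 2.8.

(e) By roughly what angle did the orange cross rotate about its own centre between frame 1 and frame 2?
38° clockwise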